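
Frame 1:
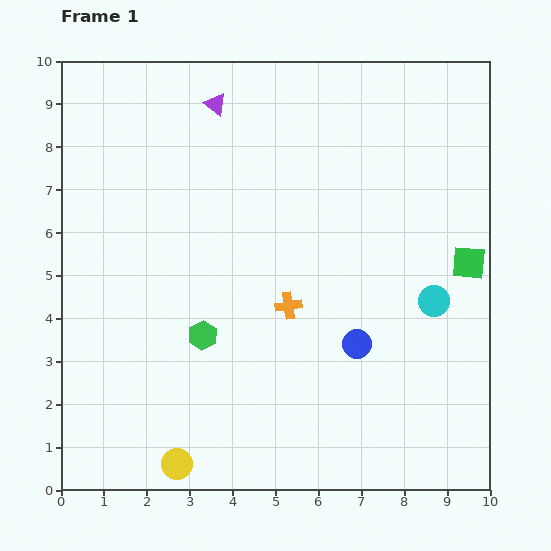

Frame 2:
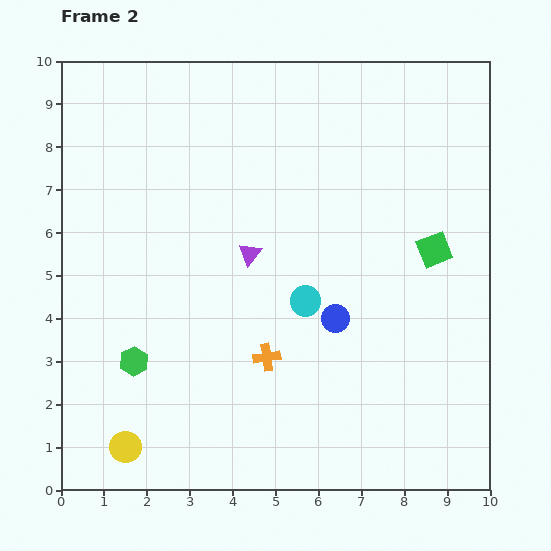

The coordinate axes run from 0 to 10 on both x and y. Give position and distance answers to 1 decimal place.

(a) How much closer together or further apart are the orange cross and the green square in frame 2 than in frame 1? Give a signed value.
+0.3

Distance in frame 1: 4.3. Distance in frame 2: 4.6.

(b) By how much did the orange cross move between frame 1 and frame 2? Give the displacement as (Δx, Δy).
(-0.5, -1.2)

The orange cross was at (5.3, 4.3) in frame 1 and (4.8, 3.1) in frame 2.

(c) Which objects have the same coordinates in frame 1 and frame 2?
none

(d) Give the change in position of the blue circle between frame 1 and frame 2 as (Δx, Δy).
(-0.5, 0.6)

The blue circle was at (6.9, 3.4) in frame 1 and (6.4, 4.0) in frame 2.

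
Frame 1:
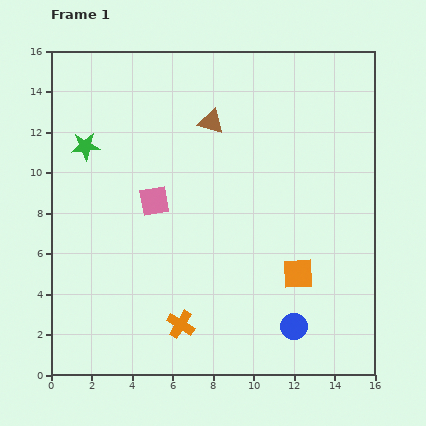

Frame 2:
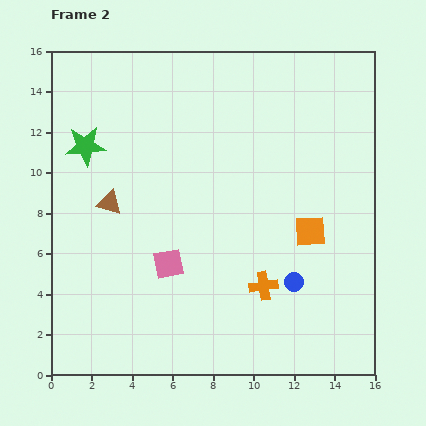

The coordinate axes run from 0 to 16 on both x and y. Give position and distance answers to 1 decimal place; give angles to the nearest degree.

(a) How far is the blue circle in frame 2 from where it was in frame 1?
2.2

The blue circle moved from (12.0, 2.4) to (12.0, 4.6), a distance of √(0.0² + 2.2²) ≈ 2.2.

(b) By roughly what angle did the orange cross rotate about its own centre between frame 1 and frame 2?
40° counter-clockwise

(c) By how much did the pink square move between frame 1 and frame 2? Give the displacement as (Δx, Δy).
(0.7, -3.1)

The pink square was at (5.1, 8.6) in frame 1 and (5.8, 5.5) in frame 2.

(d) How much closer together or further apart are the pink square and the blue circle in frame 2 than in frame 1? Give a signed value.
-3.0

Distance in frame 1: 9.3. Distance in frame 2: 6.3.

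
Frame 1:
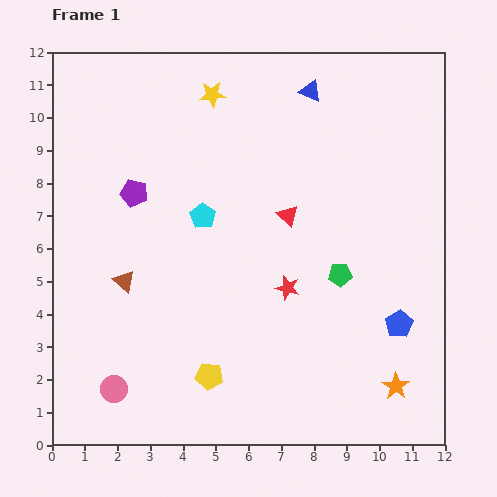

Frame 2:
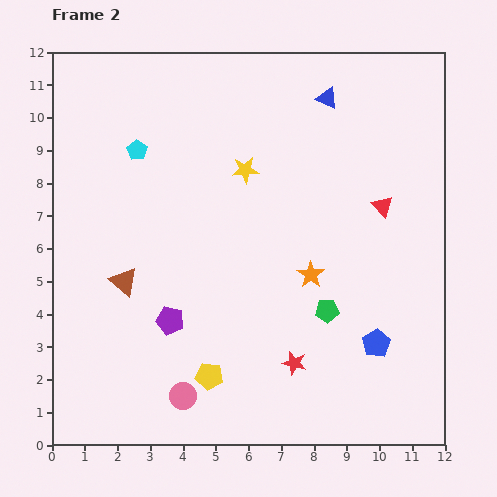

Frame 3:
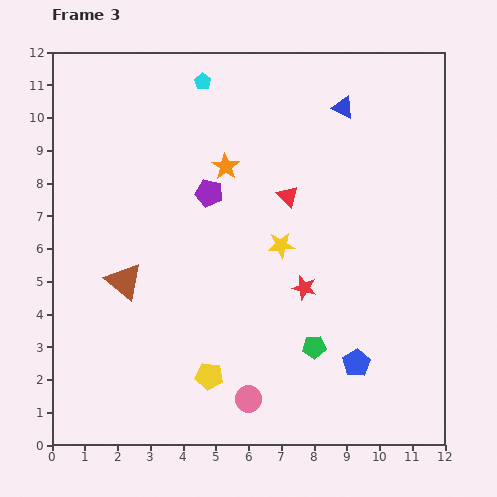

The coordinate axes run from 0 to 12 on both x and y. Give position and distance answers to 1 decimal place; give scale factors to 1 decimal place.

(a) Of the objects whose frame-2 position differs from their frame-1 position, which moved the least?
the blue triangle

(moved 0.5)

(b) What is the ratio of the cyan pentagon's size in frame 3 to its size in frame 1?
0.7×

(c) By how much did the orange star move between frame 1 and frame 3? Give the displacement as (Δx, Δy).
(-5.2, 6.7)

The orange star was at (10.5, 1.8) in frame 1 and (5.3, 8.5) in frame 3.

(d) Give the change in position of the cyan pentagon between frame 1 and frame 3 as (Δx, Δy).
(0.0, 4.1)

The cyan pentagon was at (4.6, 7.0) in frame 1 and (4.6, 11.1) in frame 3.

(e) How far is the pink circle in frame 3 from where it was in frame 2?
2.0

The pink circle moved from (4.0, 1.5) to (6.0, 1.4), a distance of √(2.0² + 0.1²) ≈ 2.0.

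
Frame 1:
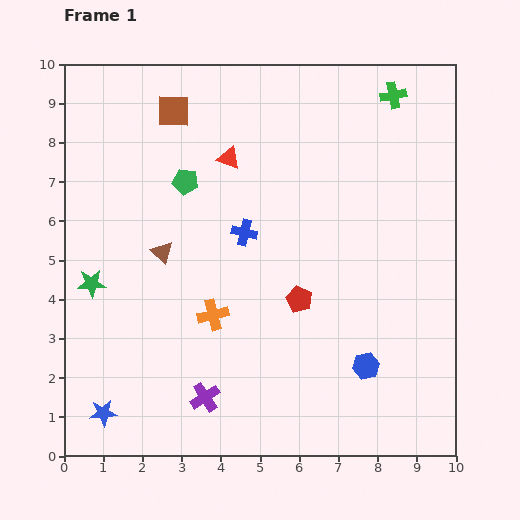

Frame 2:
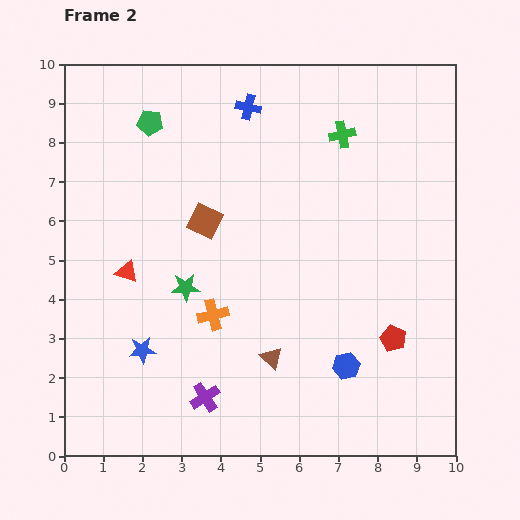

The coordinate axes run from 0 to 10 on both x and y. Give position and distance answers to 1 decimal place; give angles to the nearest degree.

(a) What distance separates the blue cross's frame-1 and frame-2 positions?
3.2

The blue cross moved from (4.6, 5.7) to (4.7, 8.9), a distance of √(0.1² + 3.2²) ≈ 3.2.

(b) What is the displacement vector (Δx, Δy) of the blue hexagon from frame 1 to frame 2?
(-0.5, 0.0)

The blue hexagon was at (7.7, 2.3) in frame 1 and (7.2, 2.3) in frame 2.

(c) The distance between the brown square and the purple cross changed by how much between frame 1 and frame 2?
-2.8

Distance in frame 1: 7.3. Distance in frame 2: 4.5.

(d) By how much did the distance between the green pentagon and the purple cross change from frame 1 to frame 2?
+1.6

Distance in frame 1: 5.5. Distance in frame 2: 7.1.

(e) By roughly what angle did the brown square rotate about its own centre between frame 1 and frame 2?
25° clockwise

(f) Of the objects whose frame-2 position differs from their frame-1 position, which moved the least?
the blue hexagon

(moved 0.5)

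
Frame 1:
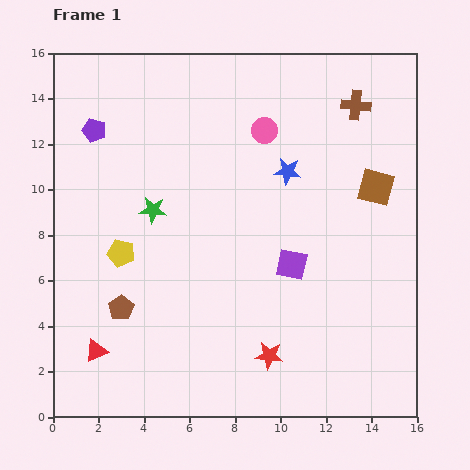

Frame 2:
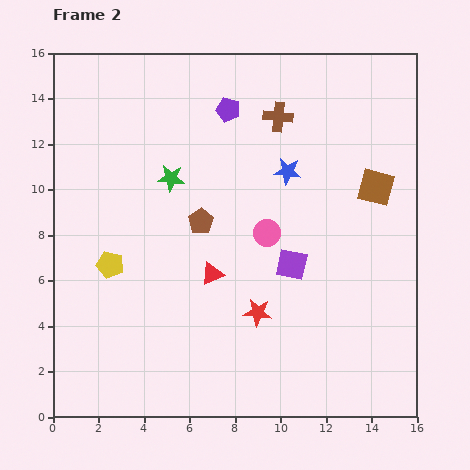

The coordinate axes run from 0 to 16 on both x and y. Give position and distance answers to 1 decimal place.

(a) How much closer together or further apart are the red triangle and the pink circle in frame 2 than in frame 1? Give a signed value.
-9.2

Distance in frame 1: 12.2. Distance in frame 2: 3.0.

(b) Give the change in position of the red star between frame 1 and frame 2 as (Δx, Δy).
(-0.5, 1.9)

The red star was at (9.5, 2.7) in frame 1 and (9.0, 4.6) in frame 2.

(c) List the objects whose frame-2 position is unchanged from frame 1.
the brown square, the blue star, the purple square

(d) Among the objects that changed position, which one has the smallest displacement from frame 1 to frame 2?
the yellow pentagon

(moved 0.7)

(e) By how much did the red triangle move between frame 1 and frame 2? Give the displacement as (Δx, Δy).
(5.1, 3.4)

The red triangle was at (1.9, 2.9) in frame 1 and (7.0, 6.3) in frame 2.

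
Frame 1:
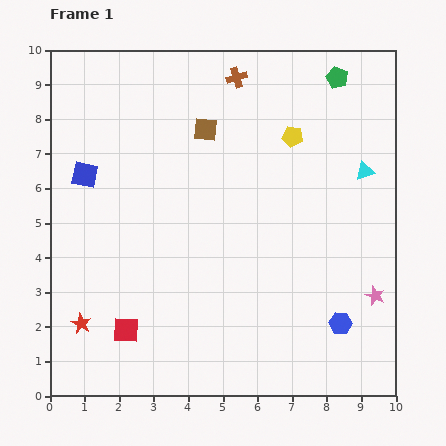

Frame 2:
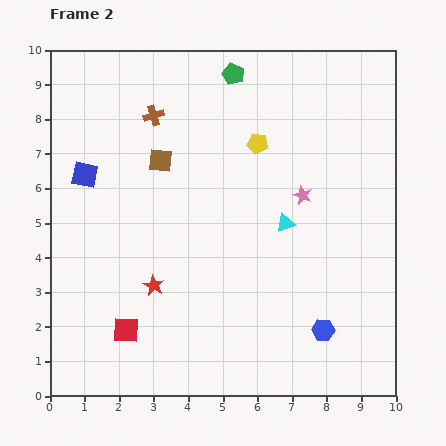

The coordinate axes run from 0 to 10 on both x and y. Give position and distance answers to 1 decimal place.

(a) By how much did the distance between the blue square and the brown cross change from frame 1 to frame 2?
-2.6

Distance in frame 1: 5.2. Distance in frame 2: 2.6.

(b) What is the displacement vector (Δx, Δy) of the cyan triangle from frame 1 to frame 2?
(-2.3, -1.5)

The cyan triangle was at (9.1, 6.5) in frame 1 and (6.8, 5.0) in frame 2.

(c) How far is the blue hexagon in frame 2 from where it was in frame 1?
0.5

The blue hexagon moved from (8.4, 2.1) to (7.9, 1.9), a distance of √(0.5² + 0.2²) ≈ 0.5.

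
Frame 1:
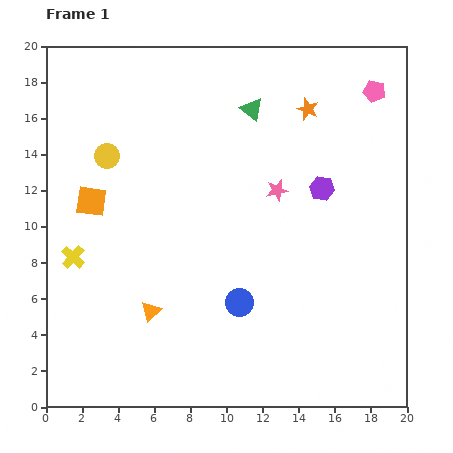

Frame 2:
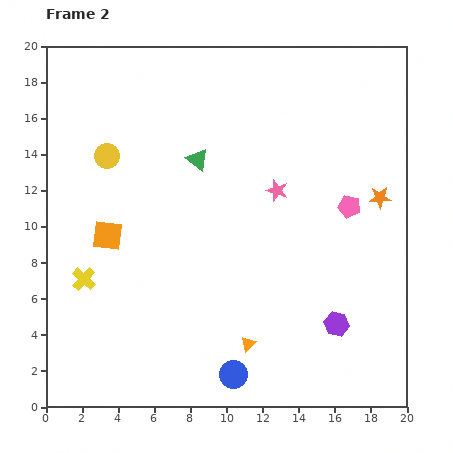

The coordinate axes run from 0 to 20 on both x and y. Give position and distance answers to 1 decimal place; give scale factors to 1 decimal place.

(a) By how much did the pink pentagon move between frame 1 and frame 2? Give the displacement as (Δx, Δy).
(-1.4, -6.4)

The pink pentagon was at (18.2, 17.5) in frame 1 and (16.8, 11.1) in frame 2.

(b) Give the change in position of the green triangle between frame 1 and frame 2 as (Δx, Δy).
(-3.0, -2.8)

The green triangle was at (11.4, 16.5) in frame 1 and (8.4, 13.7) in frame 2.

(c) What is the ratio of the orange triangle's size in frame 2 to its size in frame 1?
0.7×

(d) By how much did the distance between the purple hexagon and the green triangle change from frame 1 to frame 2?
+6.0

Distance in frame 1: 5.9. Distance in frame 2: 11.9.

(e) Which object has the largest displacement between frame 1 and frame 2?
the purple hexagon

(moved 7.5; next 6.6)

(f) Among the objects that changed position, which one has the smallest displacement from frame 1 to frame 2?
the yellow cross

(moved 1.3)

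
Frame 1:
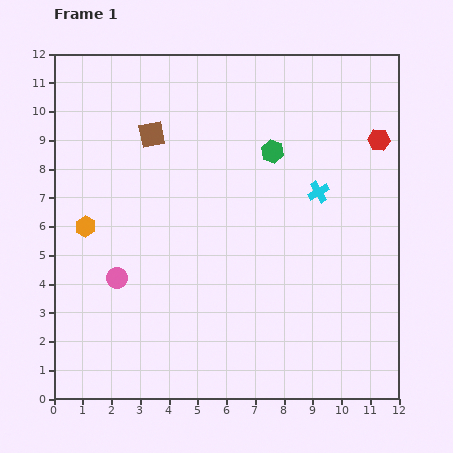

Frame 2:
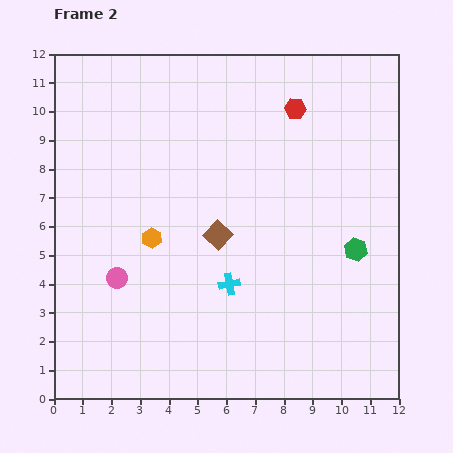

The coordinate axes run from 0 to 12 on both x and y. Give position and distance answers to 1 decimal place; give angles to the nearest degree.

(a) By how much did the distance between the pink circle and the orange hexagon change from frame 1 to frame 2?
-0.3

Distance in frame 1: 2.1. Distance in frame 2: 1.8.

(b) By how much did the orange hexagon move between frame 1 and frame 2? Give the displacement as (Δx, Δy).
(2.3, -0.4)

The orange hexagon was at (1.1, 6.0) in frame 1 and (3.4, 5.6) in frame 2.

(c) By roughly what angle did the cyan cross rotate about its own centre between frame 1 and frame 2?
21° clockwise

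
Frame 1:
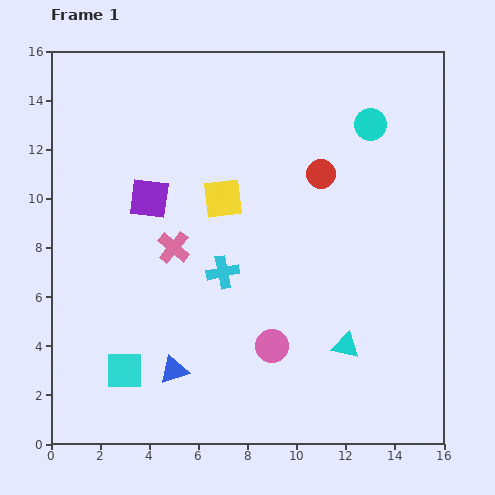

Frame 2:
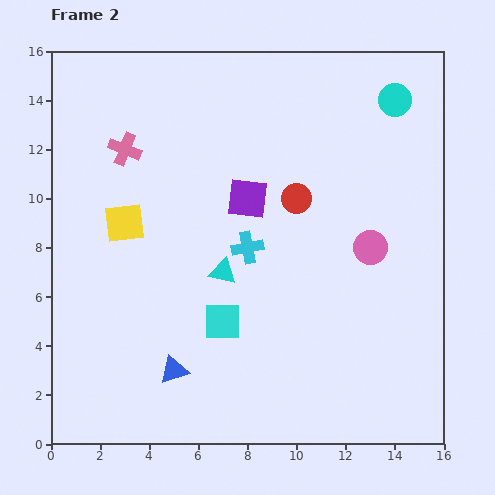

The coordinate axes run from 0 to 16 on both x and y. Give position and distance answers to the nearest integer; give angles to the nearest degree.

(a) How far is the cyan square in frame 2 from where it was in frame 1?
4

The cyan square moved from (3, 3) to (7, 5), a distance of √(4² + 2²) ≈ 4.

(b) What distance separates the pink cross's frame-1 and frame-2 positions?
4

The pink cross moved from (5, 8) to (3, 12), a distance of √(2² + 4²) ≈ 4.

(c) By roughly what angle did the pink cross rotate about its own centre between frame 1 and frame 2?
18° counter-clockwise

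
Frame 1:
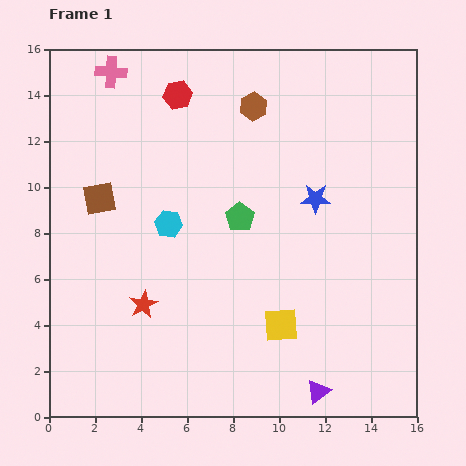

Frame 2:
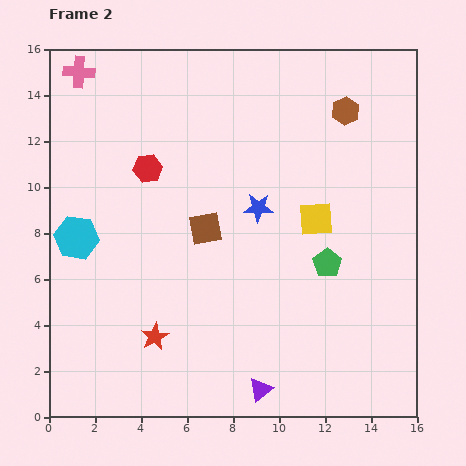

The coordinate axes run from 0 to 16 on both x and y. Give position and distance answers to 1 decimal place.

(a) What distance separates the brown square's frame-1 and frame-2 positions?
4.8

The brown square moved from (2.2, 9.5) to (6.8, 8.2), a distance of √(4.6² + 1.3²) ≈ 4.8.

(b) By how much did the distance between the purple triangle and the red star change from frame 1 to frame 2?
-3.4

Distance in frame 1: 8.5. Distance in frame 2: 5.1.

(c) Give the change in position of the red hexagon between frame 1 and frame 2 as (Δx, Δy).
(-1.3, -3.2)

The red hexagon was at (5.6, 14.0) in frame 1 and (4.3, 10.8) in frame 2.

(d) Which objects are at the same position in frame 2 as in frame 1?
none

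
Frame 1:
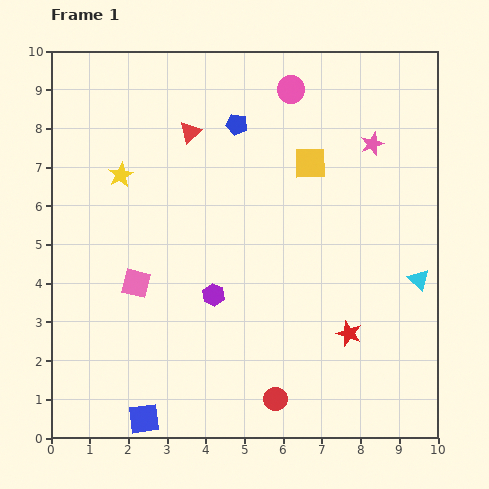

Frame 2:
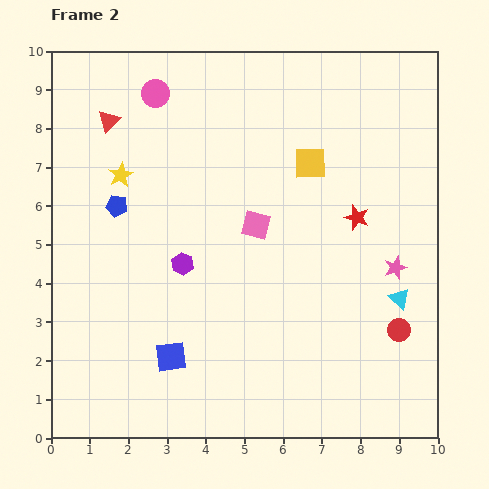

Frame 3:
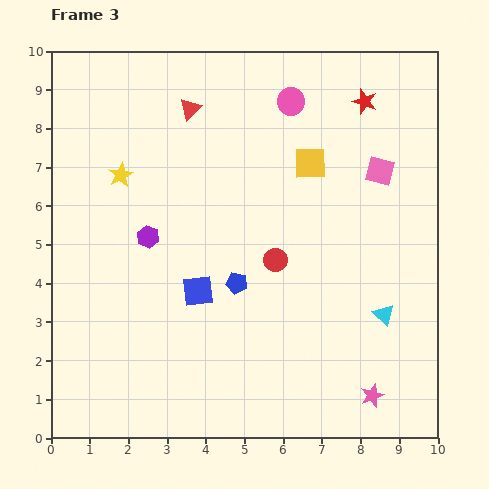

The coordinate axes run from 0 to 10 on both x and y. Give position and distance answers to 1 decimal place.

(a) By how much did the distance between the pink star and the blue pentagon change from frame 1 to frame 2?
+3.9

Distance in frame 1: 3.5. Distance in frame 2: 7.4.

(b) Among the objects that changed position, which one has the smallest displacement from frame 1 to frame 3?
the pink circle

(moved 0.3)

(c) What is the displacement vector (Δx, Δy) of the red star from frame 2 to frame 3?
(0.2, 3.0)

The red star was at (7.9, 5.7) in frame 2 and (8.1, 8.7) in frame 3.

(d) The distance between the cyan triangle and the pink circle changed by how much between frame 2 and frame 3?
-2.2

Distance in frame 2: 8.2. Distance in frame 3: 6.0.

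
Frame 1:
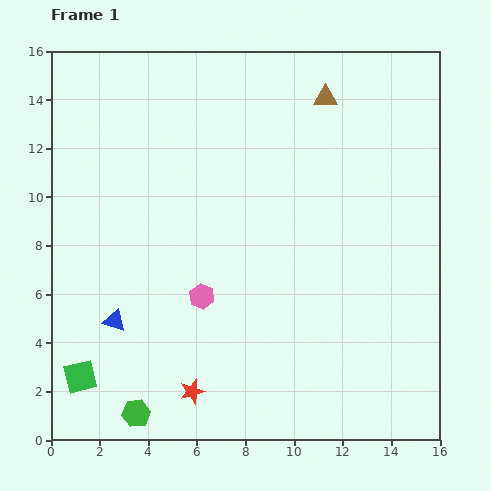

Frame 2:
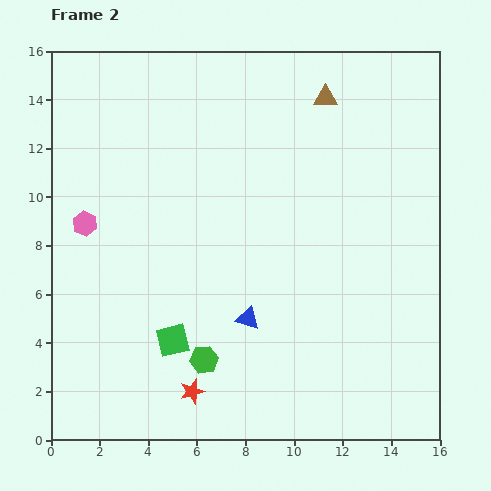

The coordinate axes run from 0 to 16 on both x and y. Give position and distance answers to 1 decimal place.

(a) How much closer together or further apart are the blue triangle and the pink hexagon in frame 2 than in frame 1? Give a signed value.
+4.1

Distance in frame 1: 3.7. Distance in frame 2: 7.8.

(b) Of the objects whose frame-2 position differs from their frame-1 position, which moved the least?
the green hexagon

(moved 3.6)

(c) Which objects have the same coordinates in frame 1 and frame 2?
the red star, the brown triangle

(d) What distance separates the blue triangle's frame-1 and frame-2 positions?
5.5

The blue triangle moved from (2.6, 4.9) to (8.1, 5.0), a distance of √(5.5² + 0.1²) ≈ 5.5.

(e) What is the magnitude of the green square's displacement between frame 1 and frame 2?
4.1

The green square moved from (1.2, 2.6) to (5.0, 4.1), a distance of √(3.8² + 1.5²) ≈ 4.1.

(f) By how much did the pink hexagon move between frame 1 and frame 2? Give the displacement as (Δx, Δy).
(-4.8, 3.0)

The pink hexagon was at (6.2, 5.9) in frame 1 and (1.4, 8.9) in frame 2.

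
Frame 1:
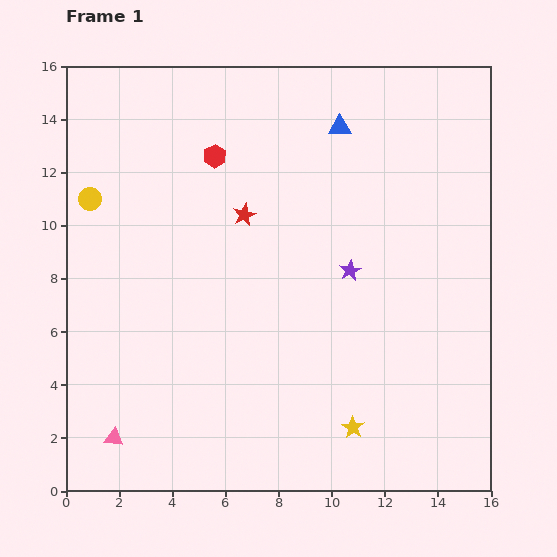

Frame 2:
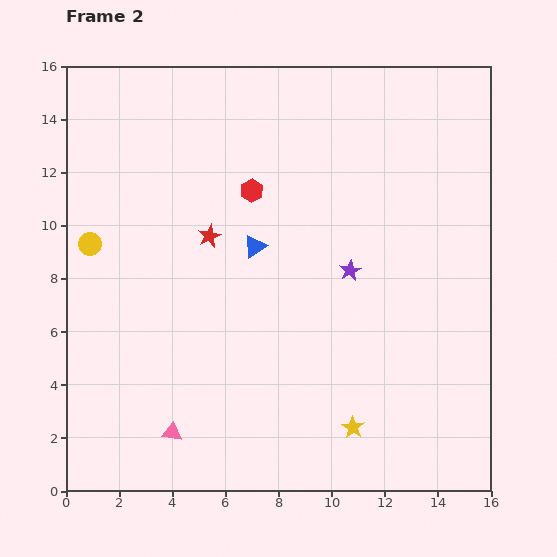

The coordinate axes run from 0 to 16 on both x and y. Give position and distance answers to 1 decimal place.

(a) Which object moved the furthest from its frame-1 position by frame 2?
the blue triangle

(moved 5.5; next 2.2)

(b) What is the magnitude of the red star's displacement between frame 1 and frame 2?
1.5

The red star moved from (6.7, 10.4) to (5.4, 9.6), a distance of √(1.3² + 0.8²) ≈ 1.5.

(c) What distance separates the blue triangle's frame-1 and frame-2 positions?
5.5

The blue triangle moved from (10.3, 13.7) to (7.1, 9.2), a distance of √(3.2² + 4.5²) ≈ 5.5.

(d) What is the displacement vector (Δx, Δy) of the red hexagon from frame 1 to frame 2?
(1.4, -1.3)

The red hexagon was at (5.6, 12.6) in frame 1 and (7.0, 11.3) in frame 2.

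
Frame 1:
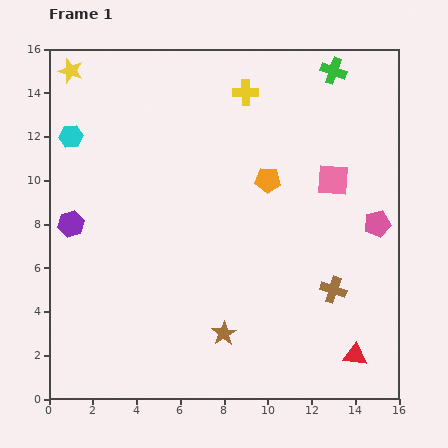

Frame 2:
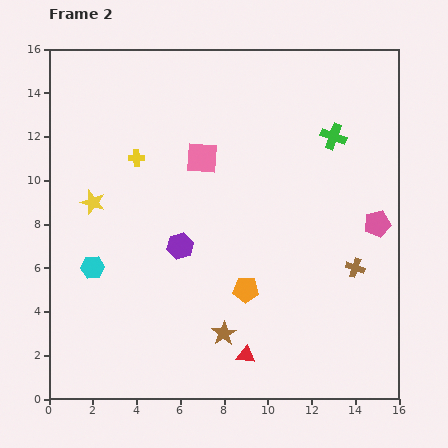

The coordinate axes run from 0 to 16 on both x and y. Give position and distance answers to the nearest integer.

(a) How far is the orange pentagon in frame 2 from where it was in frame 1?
5

The orange pentagon moved from (10, 10) to (9, 5), a distance of √(1² + 5²) ≈ 5.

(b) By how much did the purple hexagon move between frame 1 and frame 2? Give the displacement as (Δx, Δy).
(5, -1)

The purple hexagon was at (1, 8) in frame 1 and (6, 7) in frame 2.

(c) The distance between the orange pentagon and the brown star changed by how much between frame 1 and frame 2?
-5

Distance in frame 1: 7. Distance in frame 2: 2.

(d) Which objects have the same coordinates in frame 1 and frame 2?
the pink pentagon, the brown star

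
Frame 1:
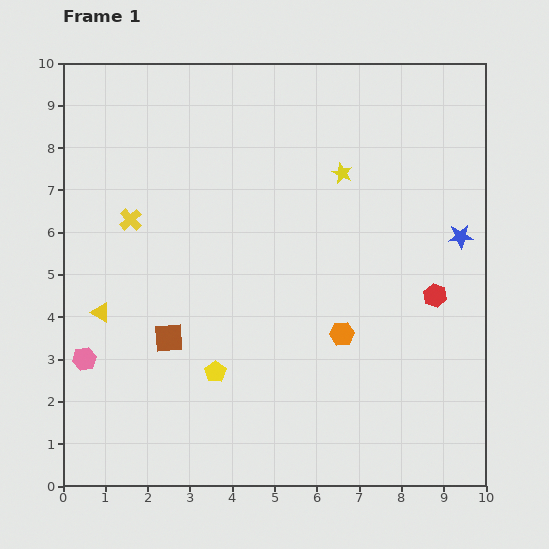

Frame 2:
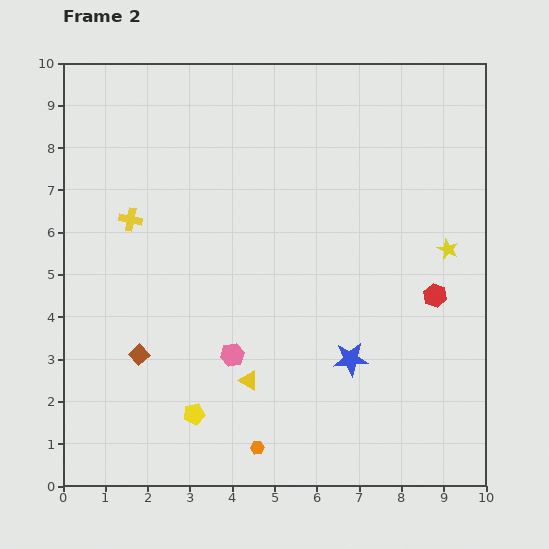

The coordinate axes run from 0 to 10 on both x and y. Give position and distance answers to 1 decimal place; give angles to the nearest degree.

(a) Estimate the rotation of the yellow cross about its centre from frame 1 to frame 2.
36° counter-clockwise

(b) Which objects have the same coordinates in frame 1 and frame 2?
the yellow cross, the red hexagon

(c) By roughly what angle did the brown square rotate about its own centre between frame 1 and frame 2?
40° counter-clockwise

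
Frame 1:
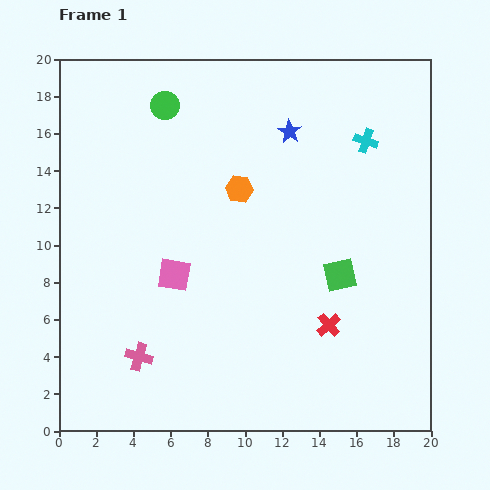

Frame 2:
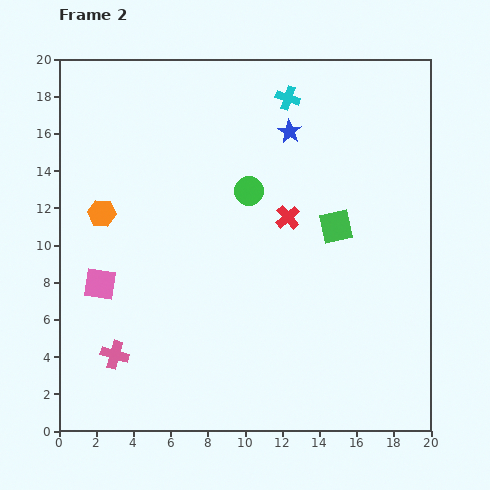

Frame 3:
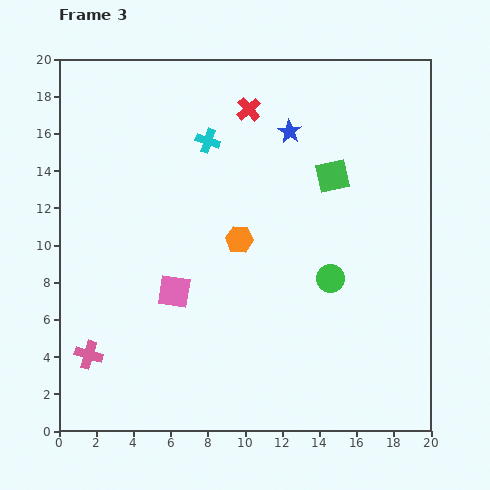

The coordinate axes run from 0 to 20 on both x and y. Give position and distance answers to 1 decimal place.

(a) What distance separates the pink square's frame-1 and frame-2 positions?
4.0

The pink square moved from (6.2, 8.4) to (2.2, 7.9), a distance of √(4.0² + 0.5²) ≈ 4.0.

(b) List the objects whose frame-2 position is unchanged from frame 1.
the blue star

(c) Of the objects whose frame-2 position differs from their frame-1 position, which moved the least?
the pink cross

(moved 1.3)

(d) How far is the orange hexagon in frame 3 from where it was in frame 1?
2.7

The orange hexagon moved from (9.7, 13.0) to (9.7, 10.3), a distance of √(0.0² + 2.7²) ≈ 2.7.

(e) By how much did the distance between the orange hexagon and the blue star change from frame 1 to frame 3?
+2.3

Distance in frame 1: 4.1. Distance in frame 3: 6.4.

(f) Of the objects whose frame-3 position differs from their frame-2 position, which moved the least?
the pink cross

(moved 1.4)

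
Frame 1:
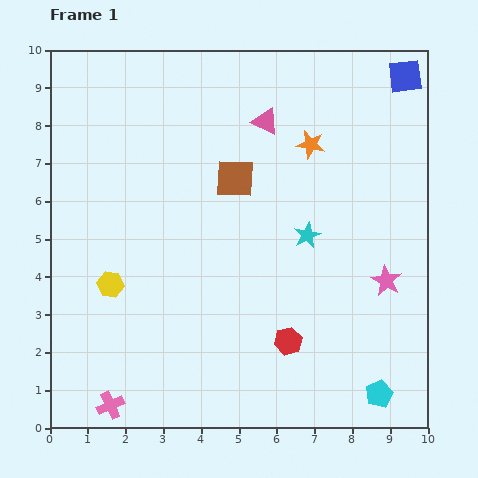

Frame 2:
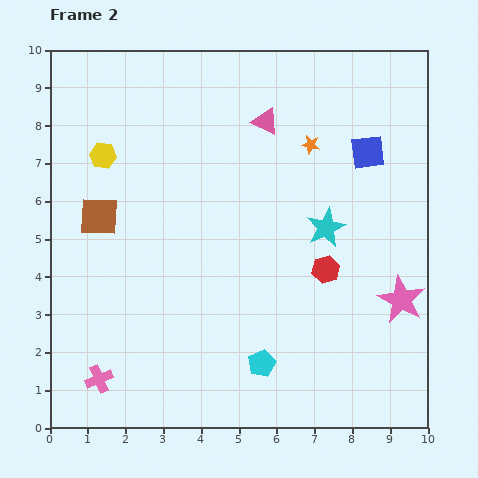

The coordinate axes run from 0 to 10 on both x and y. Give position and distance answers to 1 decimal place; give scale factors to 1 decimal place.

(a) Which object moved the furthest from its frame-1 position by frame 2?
the brown square

(moved 3.7; next 3.4)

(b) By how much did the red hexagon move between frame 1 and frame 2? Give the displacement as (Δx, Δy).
(1.0, 1.9)

The red hexagon was at (6.3, 2.3) in frame 1 and (7.3, 4.2) in frame 2.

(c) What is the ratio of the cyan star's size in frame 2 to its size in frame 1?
1.5×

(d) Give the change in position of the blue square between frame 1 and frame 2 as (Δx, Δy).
(-1.0, -2.0)

The blue square was at (9.4, 9.3) in frame 1 and (8.4, 7.3) in frame 2.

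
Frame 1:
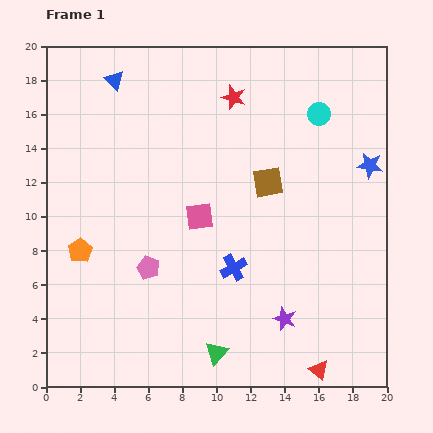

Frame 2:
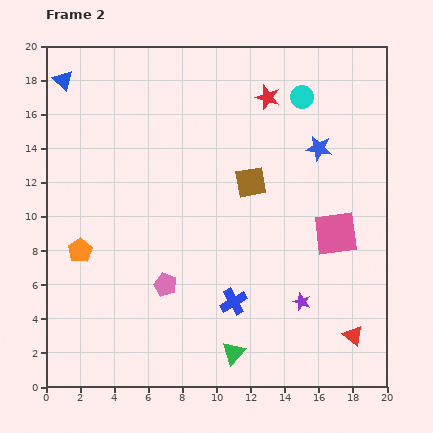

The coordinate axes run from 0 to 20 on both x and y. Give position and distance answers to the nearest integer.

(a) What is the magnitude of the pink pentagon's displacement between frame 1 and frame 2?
1

The pink pentagon moved from (6, 7) to (7, 6), a distance of √(1² + 1²) ≈ 1.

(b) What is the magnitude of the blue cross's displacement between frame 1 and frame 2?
2

The blue cross moved from (11, 7) to (11, 5), a distance of √(0² + 2²) ≈ 2.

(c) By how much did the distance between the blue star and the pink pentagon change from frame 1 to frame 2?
-2

Distance in frame 1: 14. Distance in frame 2: 12.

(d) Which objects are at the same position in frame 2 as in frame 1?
the orange pentagon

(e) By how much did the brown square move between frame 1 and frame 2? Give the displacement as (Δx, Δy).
(-1, 0)

The brown square was at (13, 12) in frame 1 and (12, 12) in frame 2.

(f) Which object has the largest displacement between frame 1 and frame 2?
the pink square

(moved 8; next 3)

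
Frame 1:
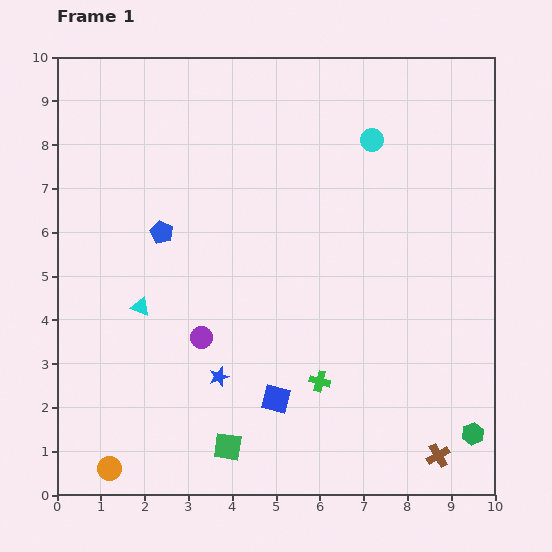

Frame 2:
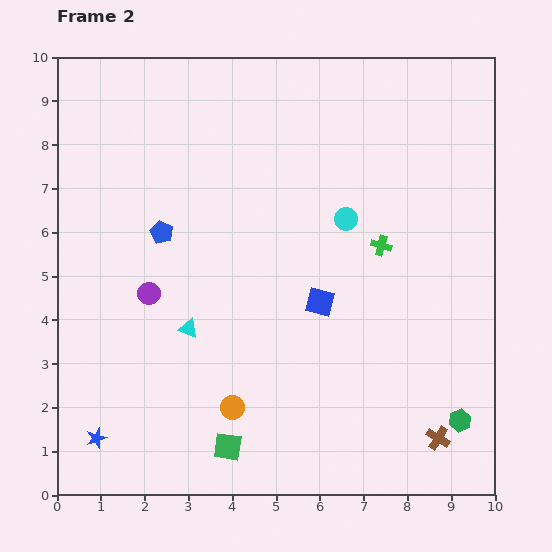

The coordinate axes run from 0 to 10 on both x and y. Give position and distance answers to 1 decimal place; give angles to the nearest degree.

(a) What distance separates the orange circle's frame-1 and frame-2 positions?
3.1

The orange circle moved from (1.2, 0.6) to (4.0, 2.0), a distance of √(2.8² + 1.4²) ≈ 3.1.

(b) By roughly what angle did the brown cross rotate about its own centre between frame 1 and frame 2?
28° counter-clockwise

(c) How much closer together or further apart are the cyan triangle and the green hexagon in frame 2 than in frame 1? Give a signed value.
-1.6

Distance in frame 1: 8.1. Distance in frame 2: 6.5.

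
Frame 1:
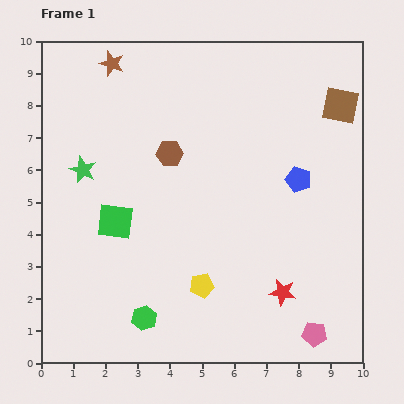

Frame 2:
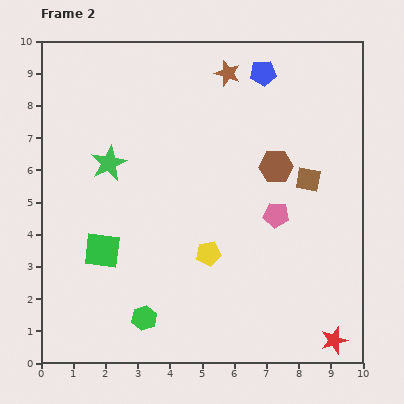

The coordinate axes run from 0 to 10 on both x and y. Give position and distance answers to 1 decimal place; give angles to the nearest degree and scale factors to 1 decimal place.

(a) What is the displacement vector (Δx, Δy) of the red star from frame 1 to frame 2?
(1.6, -1.5)

The red star was at (7.5, 2.2) in frame 1 and (9.1, 0.7) in frame 2.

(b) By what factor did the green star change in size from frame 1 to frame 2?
1.4×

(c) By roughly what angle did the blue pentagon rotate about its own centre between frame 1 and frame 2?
25° counter-clockwise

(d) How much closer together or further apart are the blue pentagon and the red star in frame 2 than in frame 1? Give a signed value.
+5.1

Distance in frame 1: 3.5. Distance in frame 2: 8.6.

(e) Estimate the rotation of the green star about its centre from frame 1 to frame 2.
23° clockwise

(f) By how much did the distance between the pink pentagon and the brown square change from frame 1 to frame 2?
-5.6

Distance in frame 1: 7.1. Distance in frame 2: 1.5.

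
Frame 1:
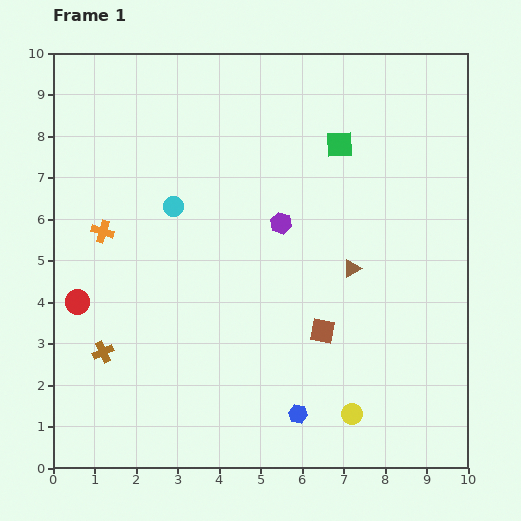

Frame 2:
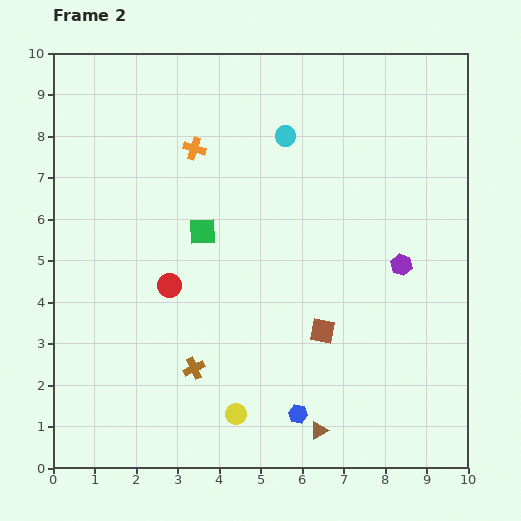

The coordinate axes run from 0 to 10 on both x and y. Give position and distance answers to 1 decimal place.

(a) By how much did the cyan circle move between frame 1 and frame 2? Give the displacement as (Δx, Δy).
(2.7, 1.7)

The cyan circle was at (2.9, 6.3) in frame 1 and (5.6, 8.0) in frame 2.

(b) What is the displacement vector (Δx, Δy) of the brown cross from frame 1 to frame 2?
(2.2, -0.4)

The brown cross was at (1.2, 2.8) in frame 1 and (3.4, 2.4) in frame 2.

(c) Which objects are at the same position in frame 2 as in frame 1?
the blue hexagon, the brown square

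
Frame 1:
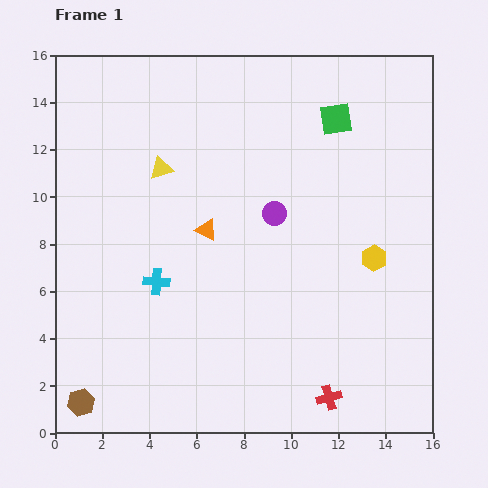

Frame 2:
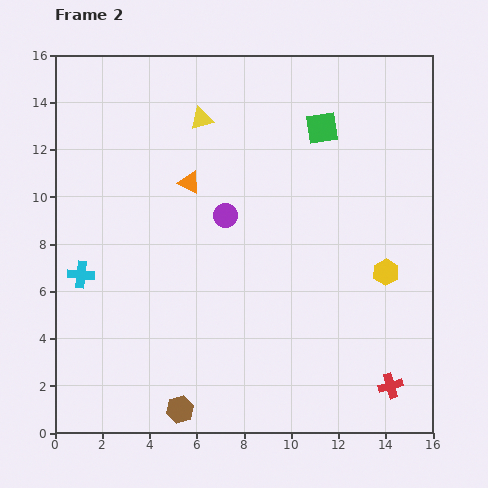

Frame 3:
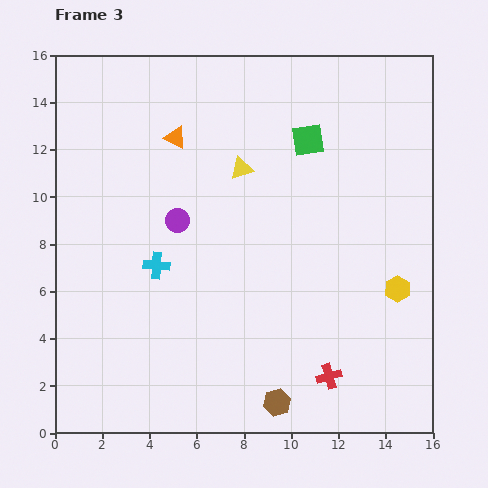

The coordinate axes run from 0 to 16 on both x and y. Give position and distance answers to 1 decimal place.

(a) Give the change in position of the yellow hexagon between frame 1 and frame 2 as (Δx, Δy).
(0.5, -0.6)

The yellow hexagon was at (13.5, 7.4) in frame 1 and (14.0, 6.8) in frame 2.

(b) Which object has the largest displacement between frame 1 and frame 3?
the brown hexagon

(moved 8.3; next 4.1)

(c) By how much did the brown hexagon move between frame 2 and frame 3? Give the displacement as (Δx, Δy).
(4.1, 0.3)

The brown hexagon was at (5.3, 1.0) in frame 2 and (9.4, 1.3) in frame 3.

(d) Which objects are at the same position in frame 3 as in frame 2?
none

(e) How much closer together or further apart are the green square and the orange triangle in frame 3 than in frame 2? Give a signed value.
-0.5

Distance in frame 2: 6.1. Distance in frame 3: 5.6.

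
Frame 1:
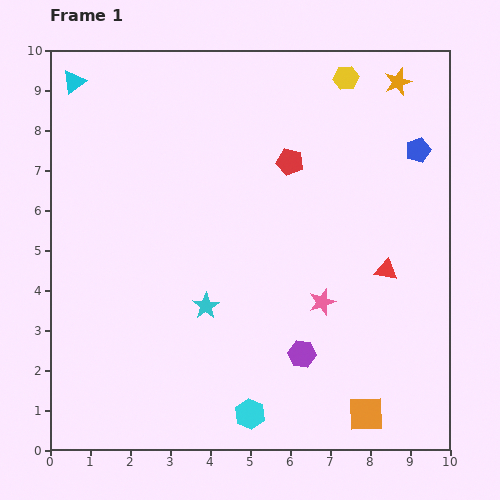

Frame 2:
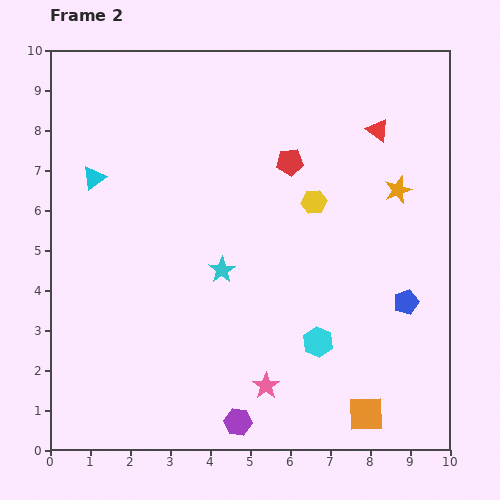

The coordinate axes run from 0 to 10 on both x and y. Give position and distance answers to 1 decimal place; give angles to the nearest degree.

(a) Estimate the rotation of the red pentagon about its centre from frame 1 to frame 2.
19° counter-clockwise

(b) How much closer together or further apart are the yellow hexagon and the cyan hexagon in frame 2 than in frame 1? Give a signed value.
-5.2

Distance in frame 1: 8.7. Distance in frame 2: 3.5.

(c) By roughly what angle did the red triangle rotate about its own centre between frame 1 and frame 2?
26° clockwise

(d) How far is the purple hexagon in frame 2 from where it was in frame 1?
2.3

The purple hexagon moved from (6.3, 2.4) to (4.7, 0.7), a distance of √(1.6² + 1.7²) ≈ 2.3.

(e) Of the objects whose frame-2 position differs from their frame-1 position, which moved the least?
the cyan star

(moved 1.0)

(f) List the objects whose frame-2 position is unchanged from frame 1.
the red pentagon, the orange square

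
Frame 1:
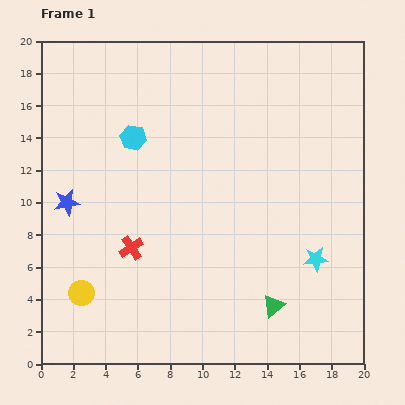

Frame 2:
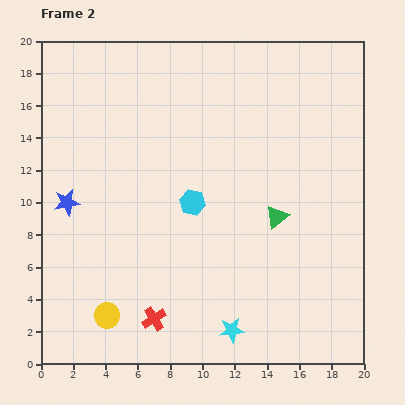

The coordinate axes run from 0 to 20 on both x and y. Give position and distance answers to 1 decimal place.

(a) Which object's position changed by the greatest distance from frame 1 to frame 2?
the cyan star

(moved 6.8; next 5.5)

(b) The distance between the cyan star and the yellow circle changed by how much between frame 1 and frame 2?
-6.9

Distance in frame 1: 14.7. Distance in frame 2: 7.8.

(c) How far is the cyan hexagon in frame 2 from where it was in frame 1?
5.4

The cyan hexagon moved from (5.7, 14.0) to (9.4, 10.0), a distance of √(3.7² + 4.0²) ≈ 5.4.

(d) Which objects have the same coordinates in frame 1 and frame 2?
the blue star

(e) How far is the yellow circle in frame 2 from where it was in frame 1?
2.1

The yellow circle moved from (2.5, 4.4) to (4.1, 3.0), a distance of √(1.6² + 1.4²) ≈ 2.1.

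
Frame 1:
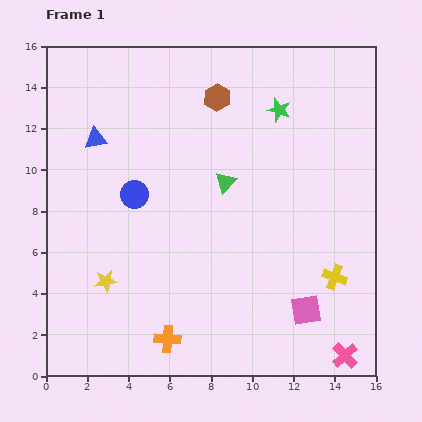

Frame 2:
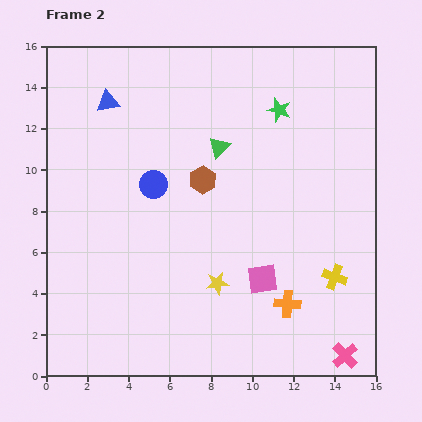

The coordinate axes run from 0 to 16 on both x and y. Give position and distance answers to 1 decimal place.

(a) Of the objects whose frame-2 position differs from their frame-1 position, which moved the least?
the blue circle

(moved 1.0)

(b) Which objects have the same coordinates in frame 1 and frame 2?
the yellow cross, the pink cross, the green star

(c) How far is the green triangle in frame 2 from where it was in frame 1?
1.7

The green triangle moved from (8.7, 9.4) to (8.4, 11.1), a distance of √(0.3² + 1.7²) ≈ 1.7.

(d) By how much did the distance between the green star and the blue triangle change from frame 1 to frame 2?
-0.7

Distance in frame 1: 9.0. Distance in frame 2: 8.3.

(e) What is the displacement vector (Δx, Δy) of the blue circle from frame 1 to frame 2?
(0.9, 0.5)

The blue circle was at (4.3, 8.8) in frame 1 and (5.2, 9.3) in frame 2.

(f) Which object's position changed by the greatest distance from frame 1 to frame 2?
the orange cross

(moved 6.0; next 5.4)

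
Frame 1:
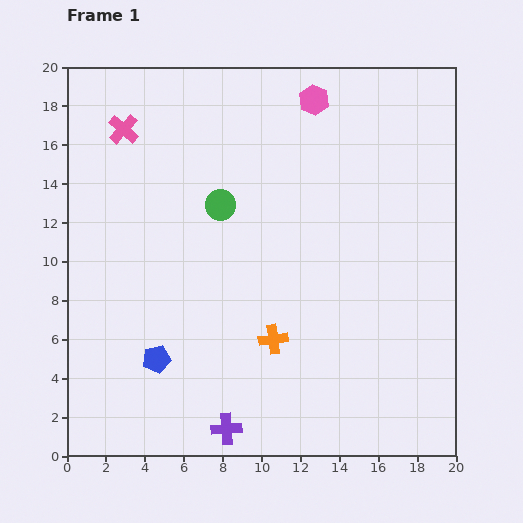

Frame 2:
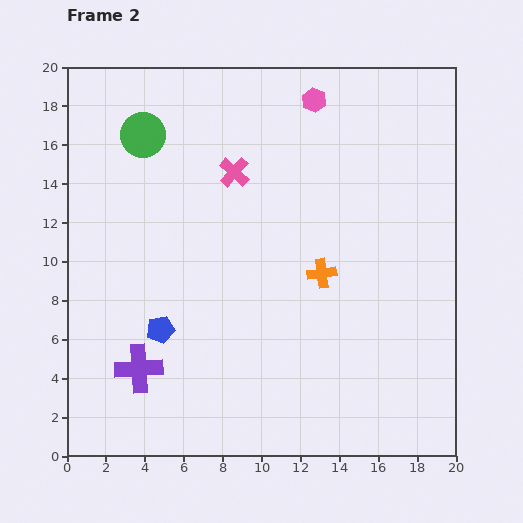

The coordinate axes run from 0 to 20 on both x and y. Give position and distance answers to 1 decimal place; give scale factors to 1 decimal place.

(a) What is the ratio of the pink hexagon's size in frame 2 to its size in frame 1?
0.8×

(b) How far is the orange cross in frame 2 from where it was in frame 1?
4.2

The orange cross moved from (10.6, 6.0) to (13.1, 9.4), a distance of √(2.5² + 3.4²) ≈ 4.2.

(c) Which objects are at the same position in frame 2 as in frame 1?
the pink hexagon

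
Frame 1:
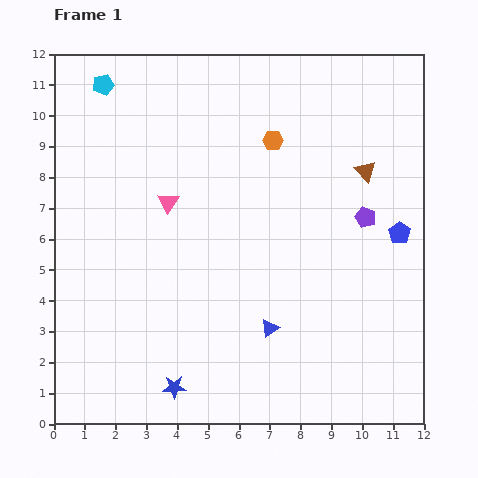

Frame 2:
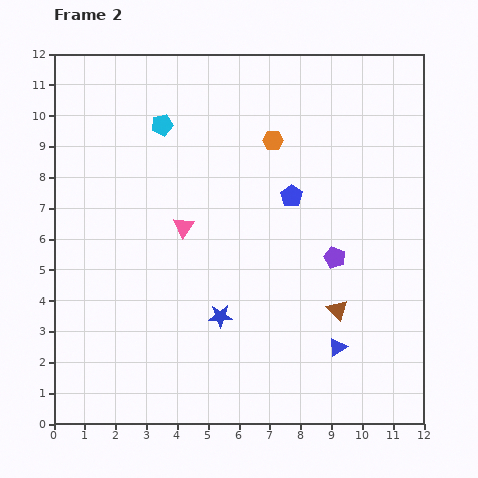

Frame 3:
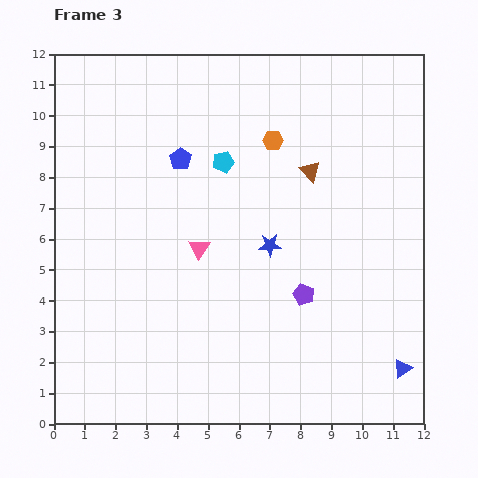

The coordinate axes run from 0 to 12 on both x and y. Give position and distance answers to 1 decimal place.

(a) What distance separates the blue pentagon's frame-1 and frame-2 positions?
3.7

The blue pentagon moved from (11.2, 6.2) to (7.7, 7.4), a distance of √(3.5² + 1.2²) ≈ 3.7.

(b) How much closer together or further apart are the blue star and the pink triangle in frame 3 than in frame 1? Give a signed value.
-3.7

Distance in frame 1: 6.0. Distance in frame 3: 2.3.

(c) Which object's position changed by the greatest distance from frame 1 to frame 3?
the blue pentagon

(moved 7.5; next 5.5)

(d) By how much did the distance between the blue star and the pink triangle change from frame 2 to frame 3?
-0.8

Distance in frame 2: 3.1. Distance in frame 3: 2.3.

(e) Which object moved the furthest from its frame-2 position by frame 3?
the brown triangle

(moved 4.6; next 3.8)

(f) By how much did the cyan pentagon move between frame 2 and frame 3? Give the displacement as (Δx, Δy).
(2.0, -1.2)

The cyan pentagon was at (3.5, 9.7) in frame 2 and (5.5, 8.5) in frame 3.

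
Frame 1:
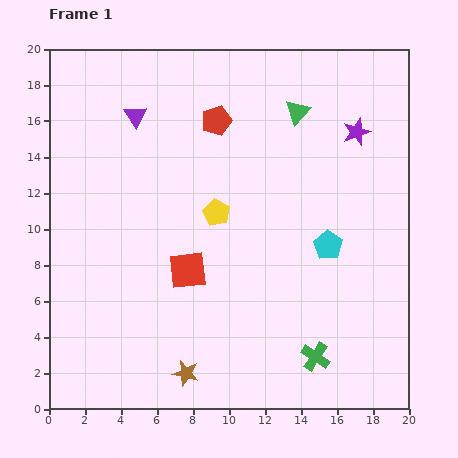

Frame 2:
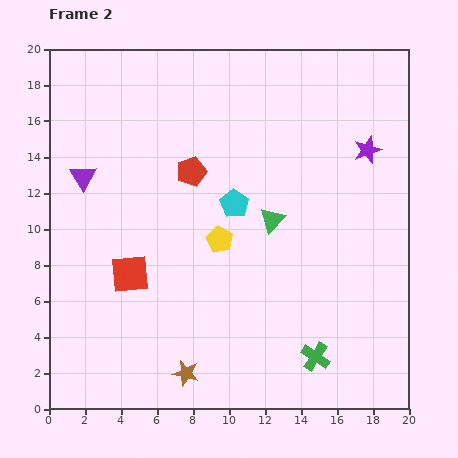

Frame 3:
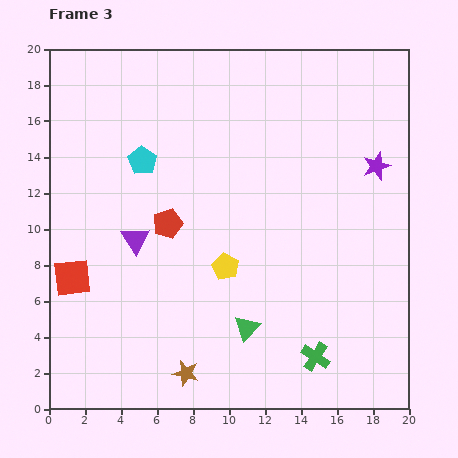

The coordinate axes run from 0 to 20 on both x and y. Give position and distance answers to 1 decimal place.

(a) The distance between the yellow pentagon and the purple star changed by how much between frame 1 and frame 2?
+0.6

Distance in frame 1: 9.0. Distance in frame 2: 9.6.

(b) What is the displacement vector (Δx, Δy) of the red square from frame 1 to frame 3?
(-6.4, -0.4)

The red square was at (7.7, 7.7) in frame 1 and (1.3, 7.3) in frame 3.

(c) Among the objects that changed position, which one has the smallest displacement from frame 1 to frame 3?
the purple star

(moved 2.2)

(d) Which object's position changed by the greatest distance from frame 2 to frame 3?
the green triangle

(moved 6.2; next 5.6)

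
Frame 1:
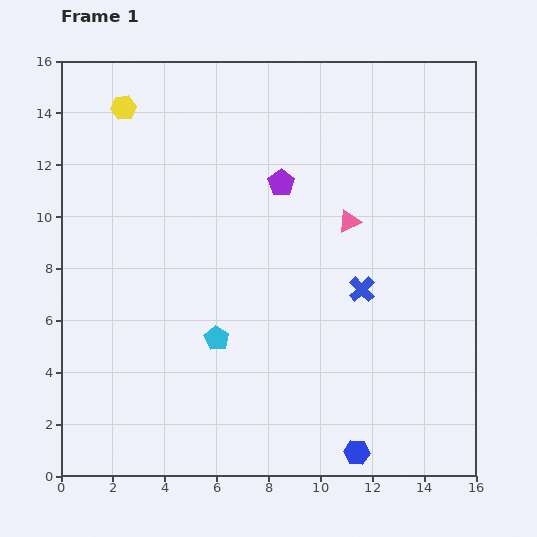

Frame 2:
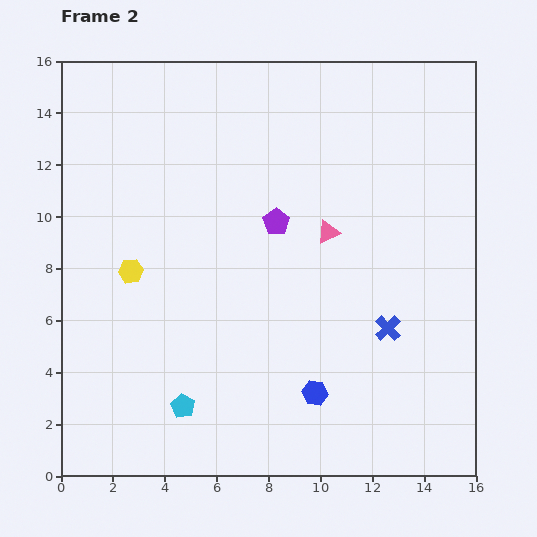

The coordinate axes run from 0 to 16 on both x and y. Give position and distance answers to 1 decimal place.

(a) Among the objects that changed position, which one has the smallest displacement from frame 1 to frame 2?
the pink triangle

(moved 0.9)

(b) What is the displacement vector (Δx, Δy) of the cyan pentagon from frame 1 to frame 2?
(-1.3, -2.6)

The cyan pentagon was at (6.0, 5.3) in frame 1 and (4.7, 2.7) in frame 2.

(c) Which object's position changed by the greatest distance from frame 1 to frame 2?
the yellow hexagon

(moved 6.3; next 2.9)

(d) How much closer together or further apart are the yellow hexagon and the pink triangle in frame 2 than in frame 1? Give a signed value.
-2.0

Distance in frame 1: 9.7. Distance in frame 2: 7.7.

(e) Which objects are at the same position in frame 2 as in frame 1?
none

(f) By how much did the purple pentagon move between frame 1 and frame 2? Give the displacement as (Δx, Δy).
(-0.2, -1.5)

The purple pentagon was at (8.5, 11.3) in frame 1 and (8.3, 9.8) in frame 2.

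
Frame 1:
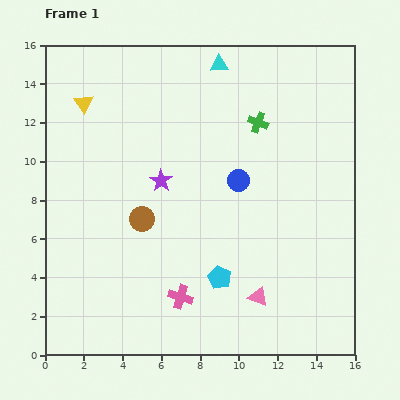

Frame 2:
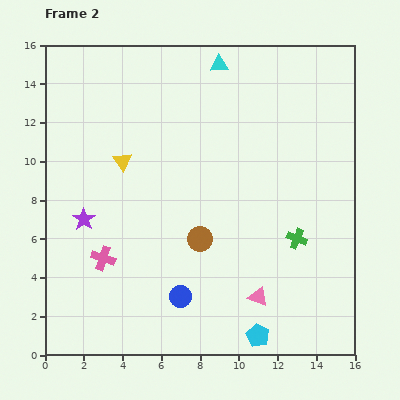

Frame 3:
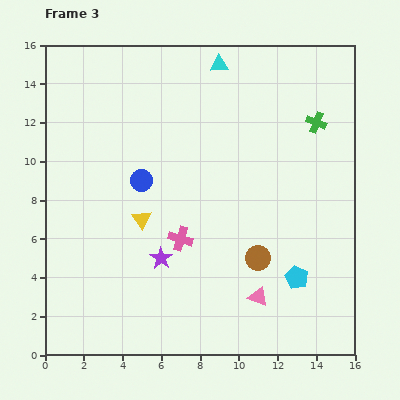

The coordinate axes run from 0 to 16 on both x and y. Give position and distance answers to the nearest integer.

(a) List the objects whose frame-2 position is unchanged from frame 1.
the cyan triangle, the pink triangle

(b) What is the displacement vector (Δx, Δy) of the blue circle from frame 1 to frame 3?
(-5, 0)

The blue circle was at (10, 9) in frame 1 and (5, 9) in frame 3.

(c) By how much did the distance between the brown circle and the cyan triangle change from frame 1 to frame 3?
+1

Distance in frame 1: 9. Distance in frame 3: 10.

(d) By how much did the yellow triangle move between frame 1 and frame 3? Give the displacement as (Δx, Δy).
(3, -6)

The yellow triangle was at (2, 13) in frame 1 and (5, 7) in frame 3.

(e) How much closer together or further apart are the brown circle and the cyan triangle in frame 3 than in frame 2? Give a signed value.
+1

Distance in frame 2: 9. Distance in frame 3: 10.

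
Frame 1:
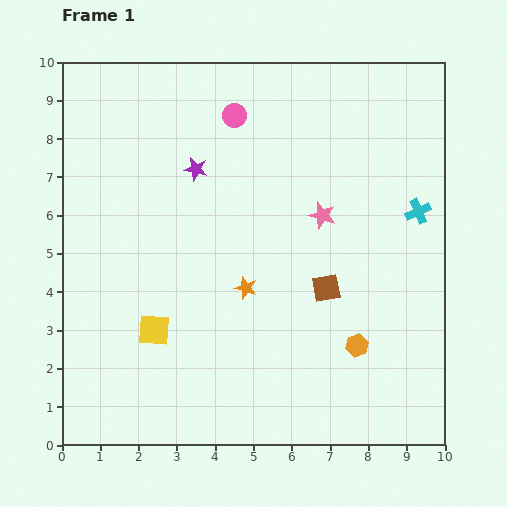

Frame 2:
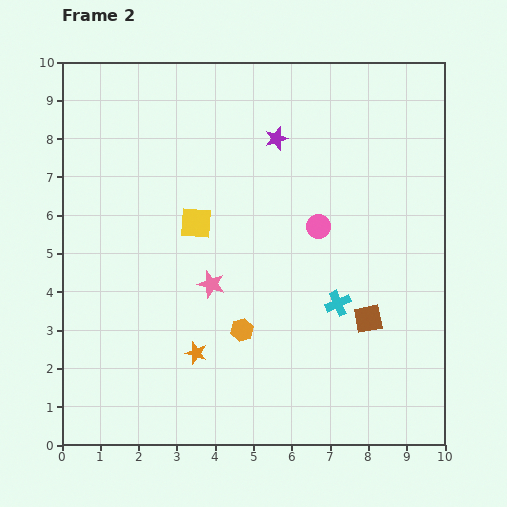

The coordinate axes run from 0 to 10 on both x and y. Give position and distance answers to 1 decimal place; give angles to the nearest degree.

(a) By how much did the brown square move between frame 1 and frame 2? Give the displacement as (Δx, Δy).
(1.1, -0.8)

The brown square was at (6.9, 4.1) in frame 1 and (8.0, 3.3) in frame 2.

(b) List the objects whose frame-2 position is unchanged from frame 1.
none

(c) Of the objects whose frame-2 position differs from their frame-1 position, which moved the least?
the brown square

(moved 1.4)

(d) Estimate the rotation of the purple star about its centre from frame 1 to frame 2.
30° counter-clockwise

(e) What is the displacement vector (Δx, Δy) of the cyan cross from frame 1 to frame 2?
(-2.1, -2.4)

The cyan cross was at (9.3, 6.1) in frame 1 and (7.2, 3.7) in frame 2.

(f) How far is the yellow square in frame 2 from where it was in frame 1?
3.0

The yellow square moved from (2.4, 3.0) to (3.5, 5.8), a distance of √(1.1² + 2.8²) ≈ 3.0.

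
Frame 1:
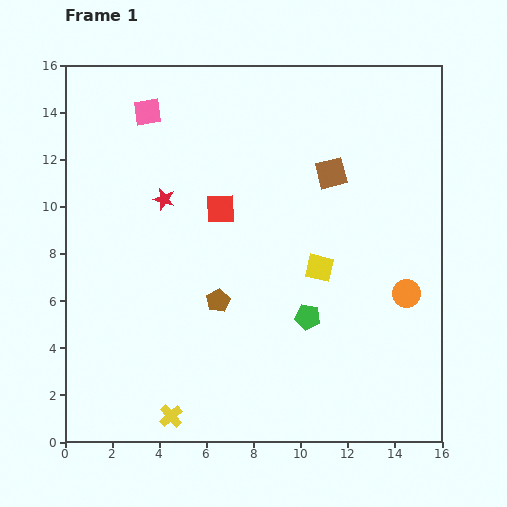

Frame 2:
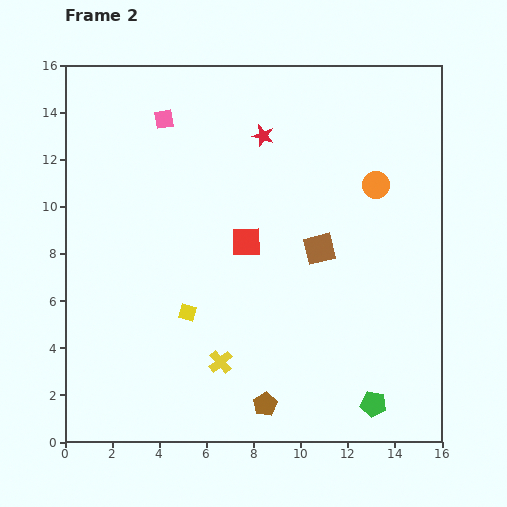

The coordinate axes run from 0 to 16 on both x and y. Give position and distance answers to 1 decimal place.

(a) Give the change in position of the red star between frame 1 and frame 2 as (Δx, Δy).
(4.2, 2.7)

The red star was at (4.2, 10.3) in frame 1 and (8.4, 13.0) in frame 2.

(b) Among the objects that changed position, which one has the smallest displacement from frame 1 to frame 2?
the pink square

(moved 0.8)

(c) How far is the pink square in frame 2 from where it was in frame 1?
0.8

The pink square moved from (3.5, 14.0) to (4.2, 13.7), a distance of √(0.7² + 0.3²) ≈ 0.8.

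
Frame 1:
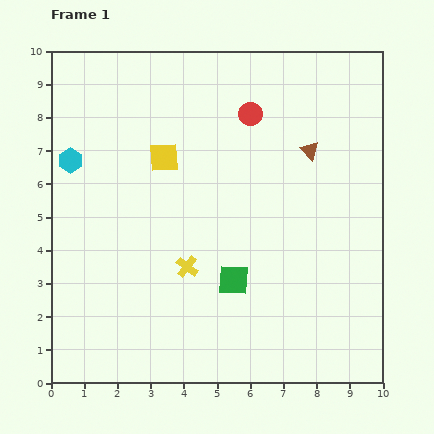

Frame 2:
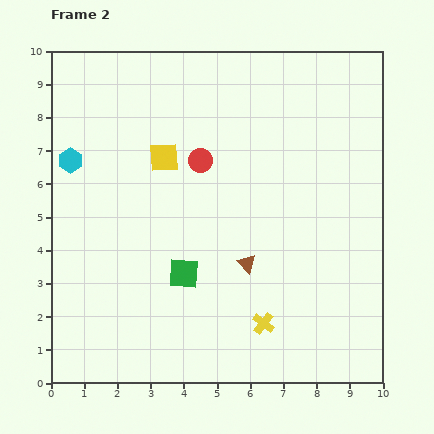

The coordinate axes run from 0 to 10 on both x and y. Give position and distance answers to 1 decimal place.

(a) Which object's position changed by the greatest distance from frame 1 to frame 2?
the brown triangle

(moved 3.9; next 2.9)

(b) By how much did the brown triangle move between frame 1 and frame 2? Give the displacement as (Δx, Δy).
(-1.9, -3.4)

The brown triangle was at (7.8, 7.0) in frame 1 and (5.9, 3.6) in frame 2.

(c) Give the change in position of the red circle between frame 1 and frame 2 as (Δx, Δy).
(-1.5, -1.4)

The red circle was at (6.0, 8.1) in frame 1 and (4.5, 6.7) in frame 2.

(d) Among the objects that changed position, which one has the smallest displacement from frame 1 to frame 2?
the green square

(moved 1.5)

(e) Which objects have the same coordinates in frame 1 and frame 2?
the yellow square, the cyan hexagon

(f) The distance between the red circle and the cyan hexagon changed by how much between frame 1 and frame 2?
-1.7

Distance in frame 1: 5.6. Distance in frame 2: 3.9.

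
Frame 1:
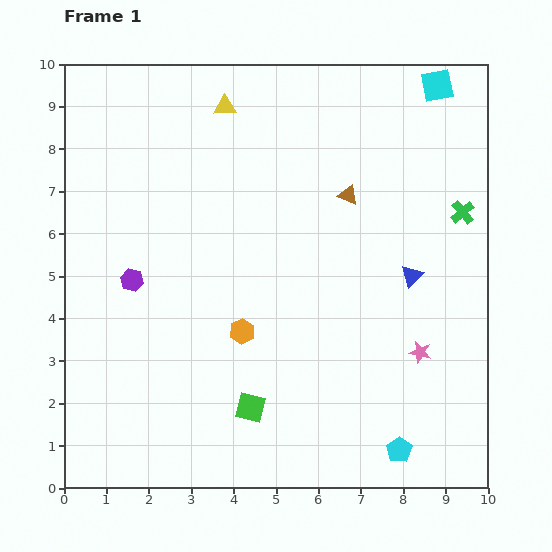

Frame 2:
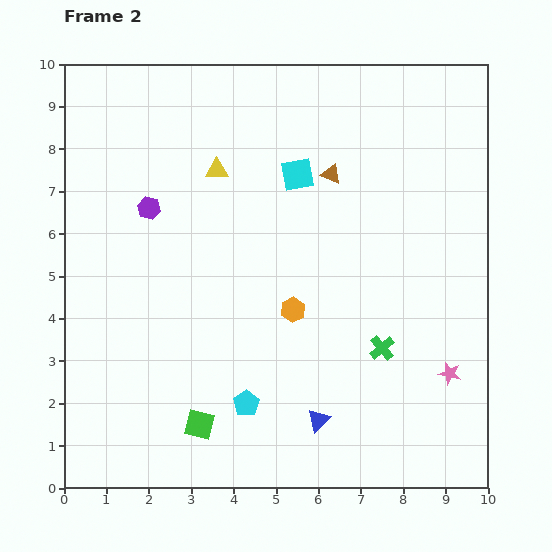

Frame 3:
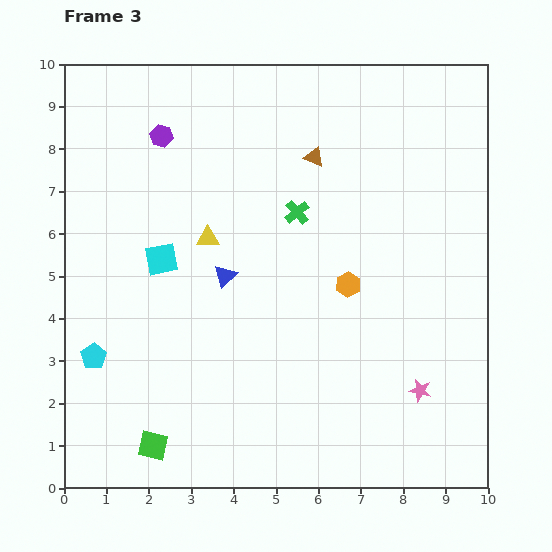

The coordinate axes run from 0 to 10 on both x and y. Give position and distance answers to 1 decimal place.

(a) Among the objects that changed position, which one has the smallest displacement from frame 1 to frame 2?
the brown triangle

(moved 0.6)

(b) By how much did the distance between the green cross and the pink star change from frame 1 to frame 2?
-1.7

Distance in frame 1: 3.4. Distance in frame 2: 1.7.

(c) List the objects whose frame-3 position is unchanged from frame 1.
none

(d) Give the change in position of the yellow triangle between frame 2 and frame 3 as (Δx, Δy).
(-0.2, -1.6)

The yellow triangle was at (3.6, 7.5) in frame 2 and (3.4, 5.9) in frame 3.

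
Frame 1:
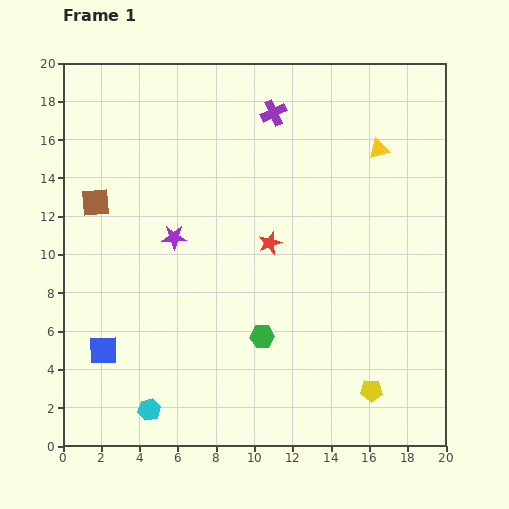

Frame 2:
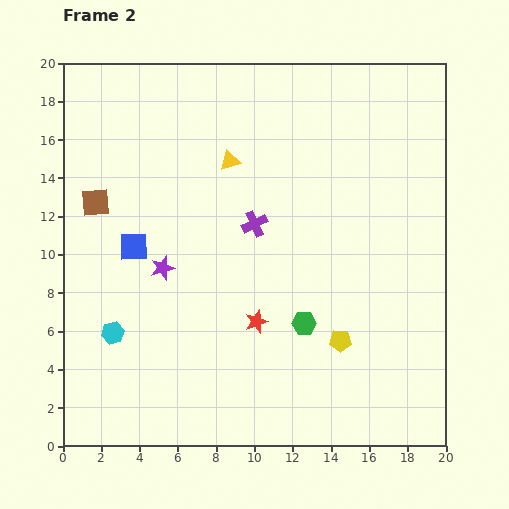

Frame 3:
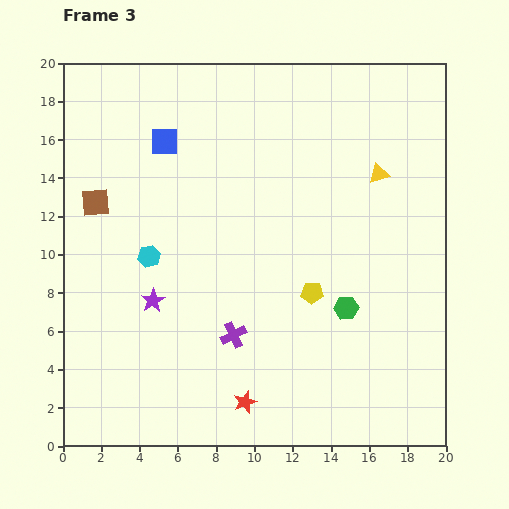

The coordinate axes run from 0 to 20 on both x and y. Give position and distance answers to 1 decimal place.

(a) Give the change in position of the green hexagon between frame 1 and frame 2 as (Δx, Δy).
(2.2, 0.7)

The green hexagon was at (10.4, 5.7) in frame 1 and (12.6, 6.4) in frame 2.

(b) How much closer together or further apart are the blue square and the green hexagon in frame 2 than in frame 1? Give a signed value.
+1.5

Distance in frame 1: 8.3. Distance in frame 2: 9.8.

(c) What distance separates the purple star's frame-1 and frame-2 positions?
1.7

The purple star moved from (5.8, 10.9) to (5.2, 9.3), a distance of √(0.6² + 1.6²) ≈ 1.7.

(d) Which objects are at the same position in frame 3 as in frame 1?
the brown square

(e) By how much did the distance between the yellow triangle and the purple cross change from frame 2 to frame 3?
+7.8

Distance in frame 2: 3.5. Distance in frame 3: 11.3.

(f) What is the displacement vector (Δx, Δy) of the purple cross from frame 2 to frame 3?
(-1.1, -5.8)

The purple cross was at (10.0, 11.6) in frame 2 and (8.9, 5.8) in frame 3.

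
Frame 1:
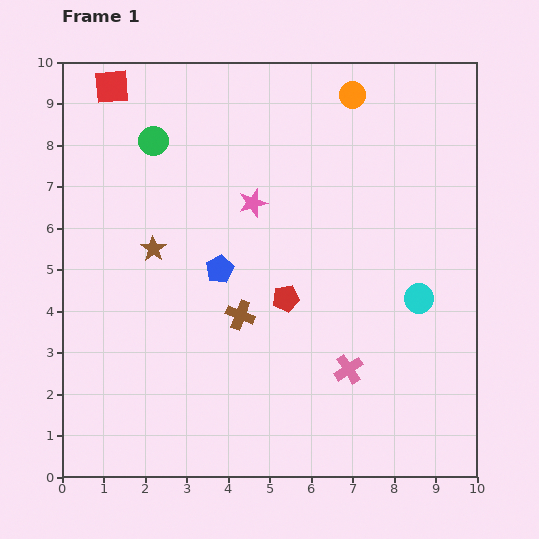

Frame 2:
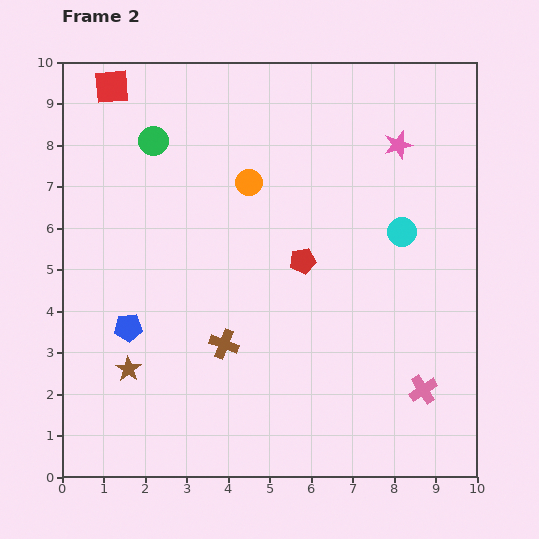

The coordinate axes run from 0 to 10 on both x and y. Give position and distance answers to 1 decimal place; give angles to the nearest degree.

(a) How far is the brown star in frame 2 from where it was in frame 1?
3.0

The brown star moved from (2.2, 5.5) to (1.6, 2.6), a distance of √(0.6² + 2.9²) ≈ 3.0.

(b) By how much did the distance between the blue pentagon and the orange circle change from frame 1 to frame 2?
-0.8

Distance in frame 1: 5.3. Distance in frame 2: 4.5.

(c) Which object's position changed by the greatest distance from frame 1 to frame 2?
the pink star

(moved 3.8; next 3.3)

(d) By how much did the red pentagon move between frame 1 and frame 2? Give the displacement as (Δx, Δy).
(0.4, 0.9)

The red pentagon was at (5.4, 4.3) in frame 1 and (5.8, 5.2) in frame 2.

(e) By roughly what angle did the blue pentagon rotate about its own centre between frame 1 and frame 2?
23° clockwise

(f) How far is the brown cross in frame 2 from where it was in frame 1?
0.8

The brown cross moved from (4.3, 3.9) to (3.9, 3.2), a distance of √(0.4² + 0.7²) ≈ 0.8.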